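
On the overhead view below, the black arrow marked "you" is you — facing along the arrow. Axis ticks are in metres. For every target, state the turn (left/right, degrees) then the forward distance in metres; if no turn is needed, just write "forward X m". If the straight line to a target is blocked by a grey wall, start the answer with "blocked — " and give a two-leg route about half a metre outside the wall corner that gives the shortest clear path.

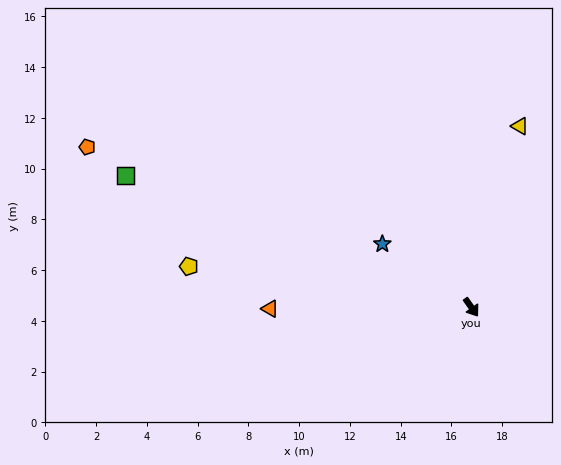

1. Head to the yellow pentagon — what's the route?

turn right 133°, forward 11.2 m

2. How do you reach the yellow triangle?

turn left 130°, forward 7.4 m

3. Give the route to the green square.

turn right 146°, forward 14.6 m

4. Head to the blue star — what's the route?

turn right 161°, forward 4.3 m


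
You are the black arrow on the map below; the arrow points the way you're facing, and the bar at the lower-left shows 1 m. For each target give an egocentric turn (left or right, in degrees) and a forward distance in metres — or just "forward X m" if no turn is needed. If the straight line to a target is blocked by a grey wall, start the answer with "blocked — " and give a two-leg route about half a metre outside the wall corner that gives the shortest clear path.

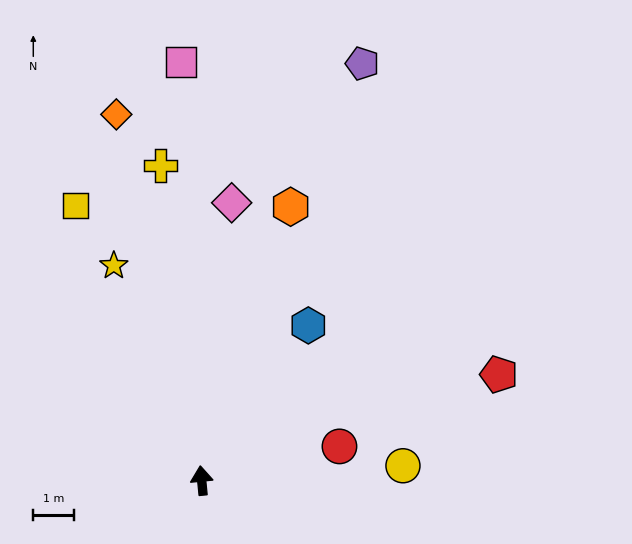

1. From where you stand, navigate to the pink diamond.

turn right 12°, forward 6.9 m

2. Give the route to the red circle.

turn right 82°, forward 3.5 m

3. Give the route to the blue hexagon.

turn right 40°, forward 4.6 m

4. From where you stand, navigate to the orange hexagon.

turn right 24°, forward 7.1 m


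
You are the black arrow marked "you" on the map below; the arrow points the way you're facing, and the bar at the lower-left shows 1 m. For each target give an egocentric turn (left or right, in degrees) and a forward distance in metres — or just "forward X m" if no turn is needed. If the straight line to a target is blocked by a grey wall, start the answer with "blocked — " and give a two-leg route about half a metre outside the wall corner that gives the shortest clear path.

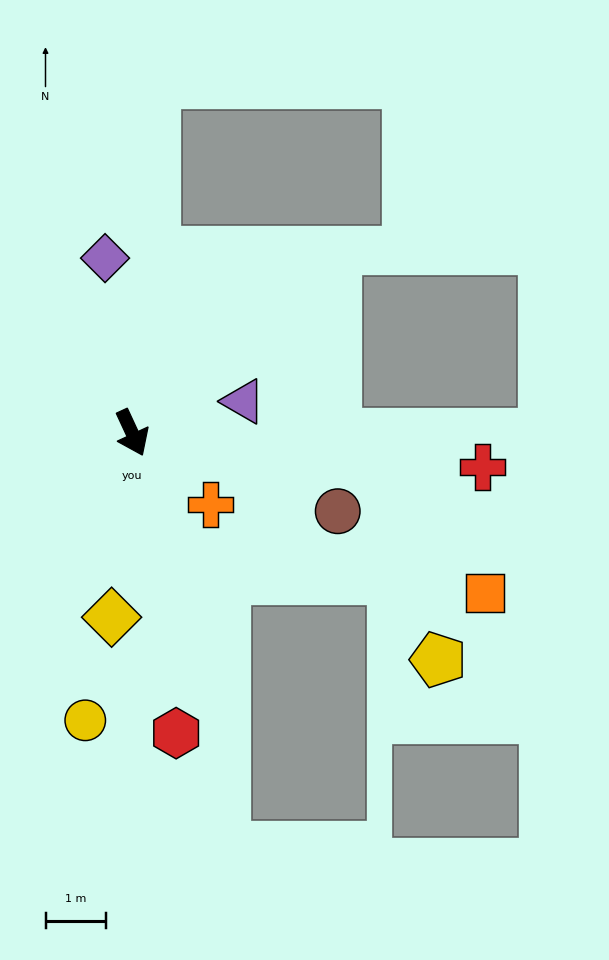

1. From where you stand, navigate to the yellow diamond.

turn right 31°, forward 3.0 m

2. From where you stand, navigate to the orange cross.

turn left 23°, forward 1.7 m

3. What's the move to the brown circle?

turn left 44°, forward 3.6 m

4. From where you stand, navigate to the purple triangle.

turn left 81°, forward 1.9 m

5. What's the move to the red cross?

turn left 60°, forward 5.8 m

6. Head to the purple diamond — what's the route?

turn left 164°, forward 2.9 m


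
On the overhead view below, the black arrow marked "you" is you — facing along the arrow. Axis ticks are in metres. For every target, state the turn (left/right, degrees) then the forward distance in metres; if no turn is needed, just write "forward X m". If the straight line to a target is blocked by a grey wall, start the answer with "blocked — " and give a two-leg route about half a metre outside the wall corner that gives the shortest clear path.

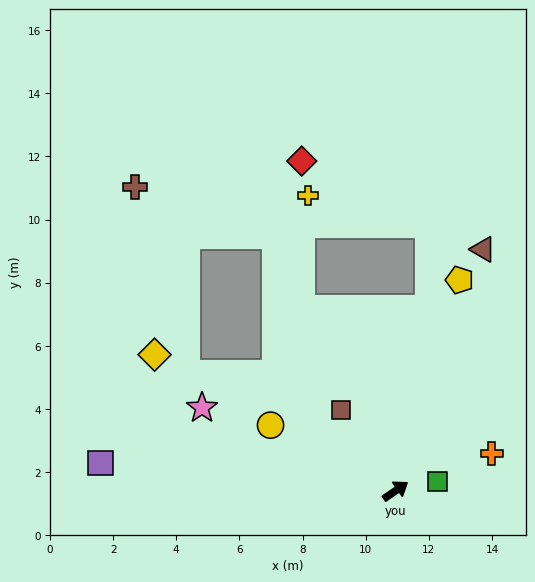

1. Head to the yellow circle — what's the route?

turn left 118°, forward 4.5 m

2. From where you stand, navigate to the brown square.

turn left 89°, forward 3.1 m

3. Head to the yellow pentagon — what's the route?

turn left 38°, forward 7.0 m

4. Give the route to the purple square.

turn left 140°, forward 9.4 m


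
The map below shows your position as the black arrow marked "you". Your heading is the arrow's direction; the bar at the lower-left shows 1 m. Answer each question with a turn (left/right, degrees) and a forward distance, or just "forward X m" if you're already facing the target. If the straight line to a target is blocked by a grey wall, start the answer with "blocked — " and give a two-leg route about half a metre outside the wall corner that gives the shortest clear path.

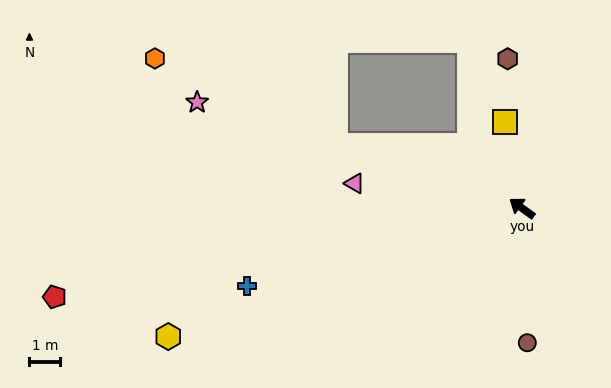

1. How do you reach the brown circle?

turn left 128°, forward 4.4 m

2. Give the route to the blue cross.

turn left 52°, forward 9.3 m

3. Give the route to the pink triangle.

turn left 28°, forward 5.5 m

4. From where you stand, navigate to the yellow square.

turn right 43°, forward 2.9 m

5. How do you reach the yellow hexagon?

turn left 56°, forward 12.2 m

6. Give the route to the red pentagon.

turn left 47°, forward 15.4 m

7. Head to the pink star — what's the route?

turn left 18°, forward 11.1 m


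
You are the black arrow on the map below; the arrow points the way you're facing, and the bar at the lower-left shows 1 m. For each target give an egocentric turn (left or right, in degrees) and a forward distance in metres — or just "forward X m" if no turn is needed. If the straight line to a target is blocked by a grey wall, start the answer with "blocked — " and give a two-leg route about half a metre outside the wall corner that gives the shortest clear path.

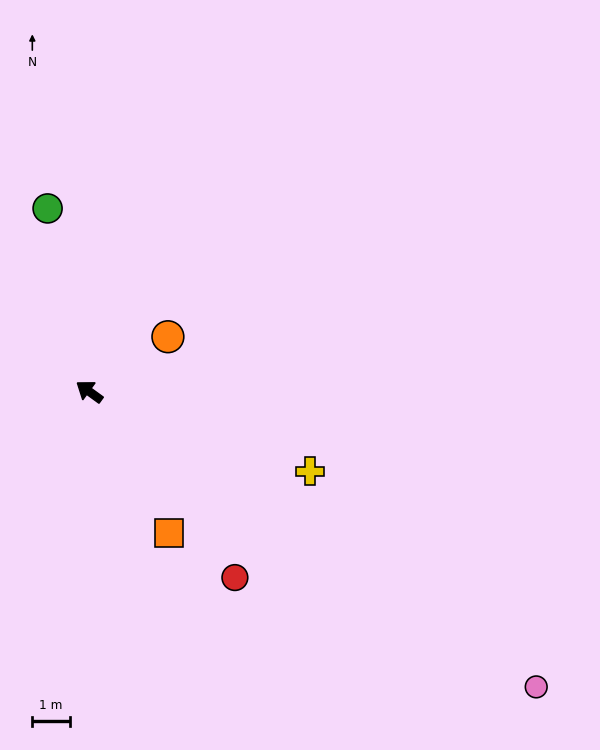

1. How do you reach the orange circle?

turn right 109°, forward 2.5 m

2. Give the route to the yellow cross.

turn right 164°, forward 6.2 m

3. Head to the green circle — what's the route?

turn right 41°, forward 5.0 m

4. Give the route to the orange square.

turn left 156°, forward 4.3 m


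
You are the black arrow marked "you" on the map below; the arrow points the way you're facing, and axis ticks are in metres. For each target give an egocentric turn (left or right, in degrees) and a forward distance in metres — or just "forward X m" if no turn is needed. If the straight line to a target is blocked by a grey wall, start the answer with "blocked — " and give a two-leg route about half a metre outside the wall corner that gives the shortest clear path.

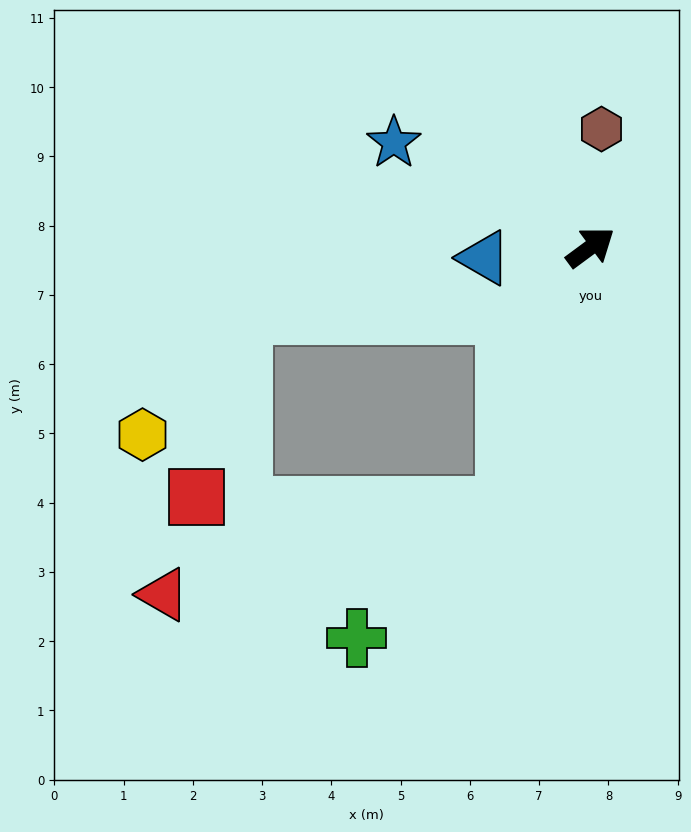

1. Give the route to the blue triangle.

turn left 149°, forward 1.5 m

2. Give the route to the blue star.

turn left 116°, forward 3.2 m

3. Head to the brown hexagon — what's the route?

turn left 48°, forward 1.7 m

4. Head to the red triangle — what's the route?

blocked — turn right 145°, forward 3.9 m, then turn right 57°, forward 5.1 m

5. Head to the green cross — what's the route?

blocked — turn right 145°, forward 3.9 m, then turn right 30°, forward 2.9 m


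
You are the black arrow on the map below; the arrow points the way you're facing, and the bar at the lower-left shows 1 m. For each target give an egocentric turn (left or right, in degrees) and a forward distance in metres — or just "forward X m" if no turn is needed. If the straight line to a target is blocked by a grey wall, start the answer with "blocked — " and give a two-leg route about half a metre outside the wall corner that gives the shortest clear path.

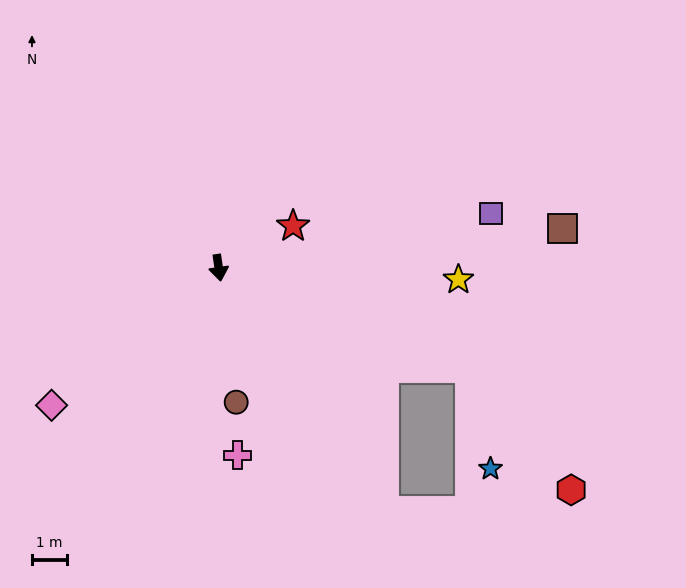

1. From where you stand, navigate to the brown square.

turn left 88°, forward 9.8 m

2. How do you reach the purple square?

turn left 93°, forward 7.9 m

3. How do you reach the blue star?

blocked — turn left 60°, forward 7.7 m, then turn right 57°, forward 2.9 m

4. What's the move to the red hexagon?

blocked — turn left 60°, forward 7.7 m, then turn right 29°, forward 4.5 m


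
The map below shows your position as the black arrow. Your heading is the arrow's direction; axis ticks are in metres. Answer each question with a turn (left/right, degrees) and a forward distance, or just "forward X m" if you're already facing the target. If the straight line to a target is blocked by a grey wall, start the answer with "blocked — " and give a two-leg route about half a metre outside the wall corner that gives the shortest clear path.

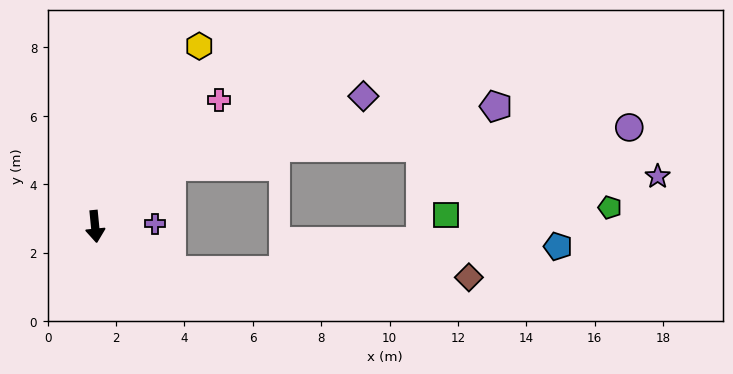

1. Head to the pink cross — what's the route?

turn left 130°, forward 5.2 m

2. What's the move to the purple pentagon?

blocked — turn left 122°, forward 2.8 m, then turn right 27°, forward 9.6 m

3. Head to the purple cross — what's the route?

turn left 87°, forward 1.8 m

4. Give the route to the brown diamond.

blocked — turn left 55°, forward 2.6 m, then turn left 28°, forward 8.7 m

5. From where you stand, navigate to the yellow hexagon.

turn left 144°, forward 6.1 m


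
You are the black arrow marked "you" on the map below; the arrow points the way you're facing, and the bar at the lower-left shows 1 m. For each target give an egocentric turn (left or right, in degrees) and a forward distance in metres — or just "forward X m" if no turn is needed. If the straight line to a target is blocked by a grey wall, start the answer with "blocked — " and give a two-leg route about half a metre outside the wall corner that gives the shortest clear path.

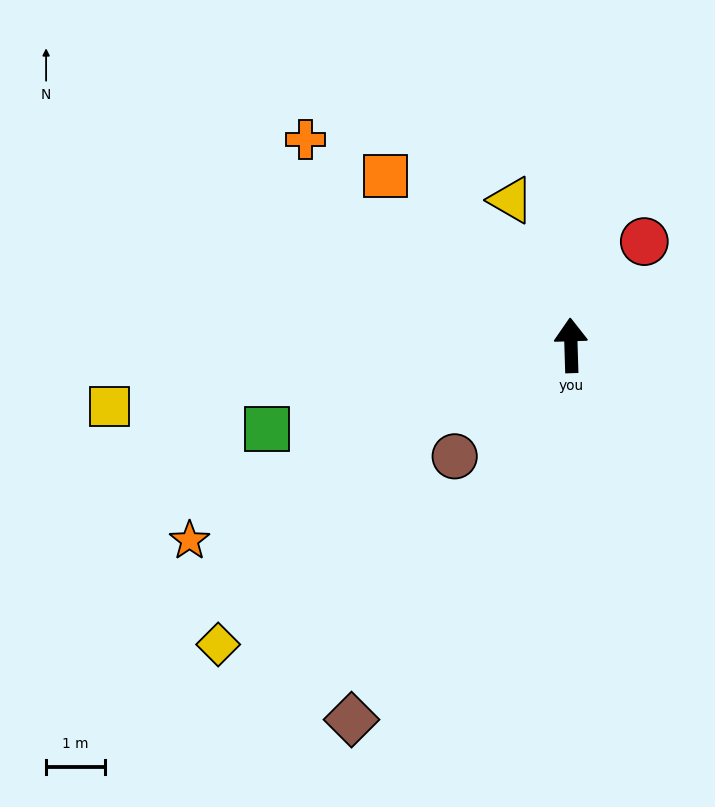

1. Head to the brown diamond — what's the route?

turn left 148°, forward 7.4 m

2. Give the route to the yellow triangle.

turn left 21°, forward 2.7 m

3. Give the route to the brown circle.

turn left 132°, forward 2.7 m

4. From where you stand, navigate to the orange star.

turn left 115°, forward 7.3 m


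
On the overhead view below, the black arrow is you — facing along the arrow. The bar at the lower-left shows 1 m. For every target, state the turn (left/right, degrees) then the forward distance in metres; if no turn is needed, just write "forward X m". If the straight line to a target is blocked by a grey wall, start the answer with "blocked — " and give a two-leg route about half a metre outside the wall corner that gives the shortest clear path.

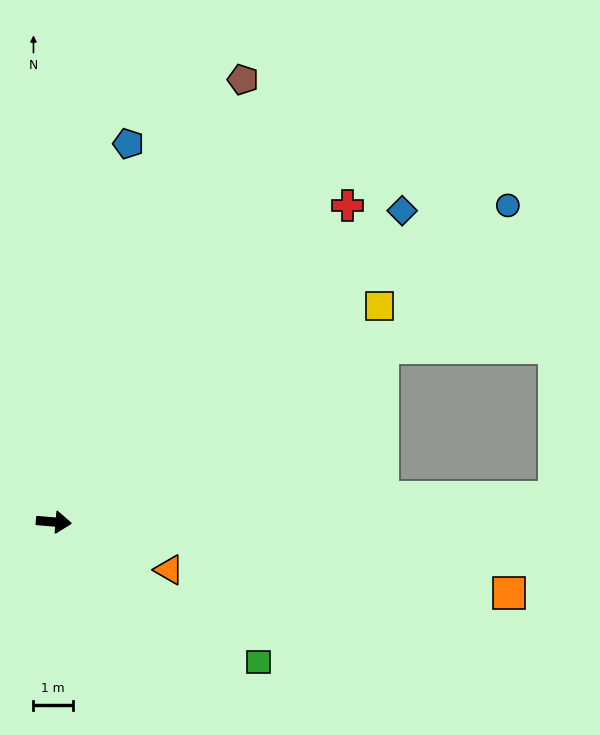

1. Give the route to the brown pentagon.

turn left 72°, forward 12.2 m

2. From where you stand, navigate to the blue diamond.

turn left 46°, forward 11.8 m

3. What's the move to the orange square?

turn right 4°, forward 11.7 m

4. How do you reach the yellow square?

turn left 38°, forward 9.9 m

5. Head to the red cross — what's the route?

turn left 52°, forward 10.9 m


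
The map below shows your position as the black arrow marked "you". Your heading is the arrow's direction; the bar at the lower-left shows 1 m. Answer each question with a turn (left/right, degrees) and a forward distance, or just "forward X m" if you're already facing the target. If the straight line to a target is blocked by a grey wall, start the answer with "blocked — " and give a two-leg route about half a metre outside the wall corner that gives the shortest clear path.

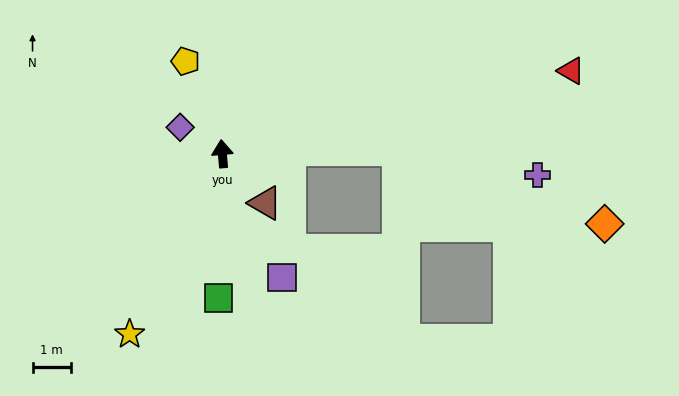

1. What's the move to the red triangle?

turn right 82°, forward 9.3 m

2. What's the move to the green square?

turn left 173°, forward 3.8 m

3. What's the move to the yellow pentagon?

turn left 17°, forward 2.6 m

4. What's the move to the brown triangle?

turn right 144°, forward 1.7 m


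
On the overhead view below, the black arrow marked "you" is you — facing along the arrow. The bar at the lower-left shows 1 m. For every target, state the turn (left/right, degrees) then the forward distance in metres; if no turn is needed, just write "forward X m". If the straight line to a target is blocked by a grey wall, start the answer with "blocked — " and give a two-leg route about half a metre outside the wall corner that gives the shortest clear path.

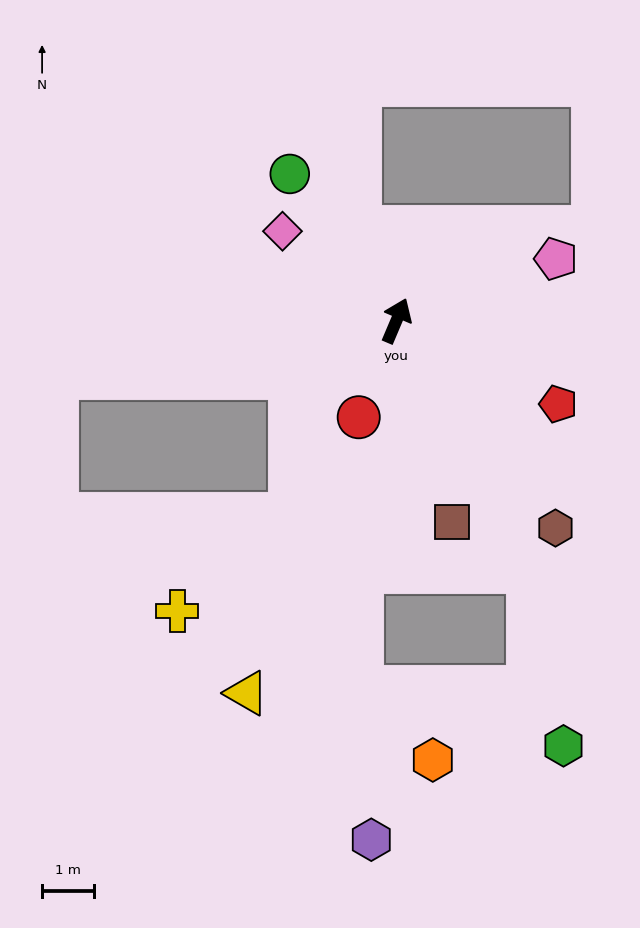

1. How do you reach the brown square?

turn right 142°, forward 4.0 m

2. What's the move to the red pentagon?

turn right 94°, forward 3.5 m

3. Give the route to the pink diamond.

turn left 75°, forward 2.8 m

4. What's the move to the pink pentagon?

turn right 46°, forward 3.3 m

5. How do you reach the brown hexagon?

turn right 120°, forward 5.0 m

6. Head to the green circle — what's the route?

turn left 59°, forward 3.5 m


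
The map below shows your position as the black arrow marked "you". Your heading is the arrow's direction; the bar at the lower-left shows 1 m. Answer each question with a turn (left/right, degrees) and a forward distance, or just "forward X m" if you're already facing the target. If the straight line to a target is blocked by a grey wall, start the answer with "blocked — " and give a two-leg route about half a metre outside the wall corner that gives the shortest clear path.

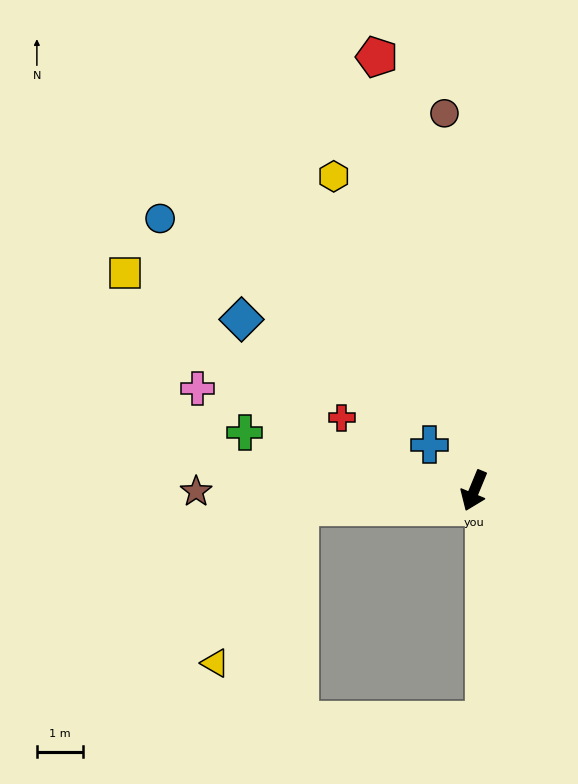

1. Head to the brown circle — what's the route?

turn right 153°, forward 8.2 m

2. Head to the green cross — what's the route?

turn right 82°, forward 5.1 m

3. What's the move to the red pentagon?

turn right 145°, forward 9.6 m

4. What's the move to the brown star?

turn right 67°, forward 6.0 m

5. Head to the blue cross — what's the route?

turn right 113°, forward 1.4 m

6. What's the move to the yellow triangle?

blocked — turn right 62°, forward 3.8 m, then turn left 56°, forward 3.8 m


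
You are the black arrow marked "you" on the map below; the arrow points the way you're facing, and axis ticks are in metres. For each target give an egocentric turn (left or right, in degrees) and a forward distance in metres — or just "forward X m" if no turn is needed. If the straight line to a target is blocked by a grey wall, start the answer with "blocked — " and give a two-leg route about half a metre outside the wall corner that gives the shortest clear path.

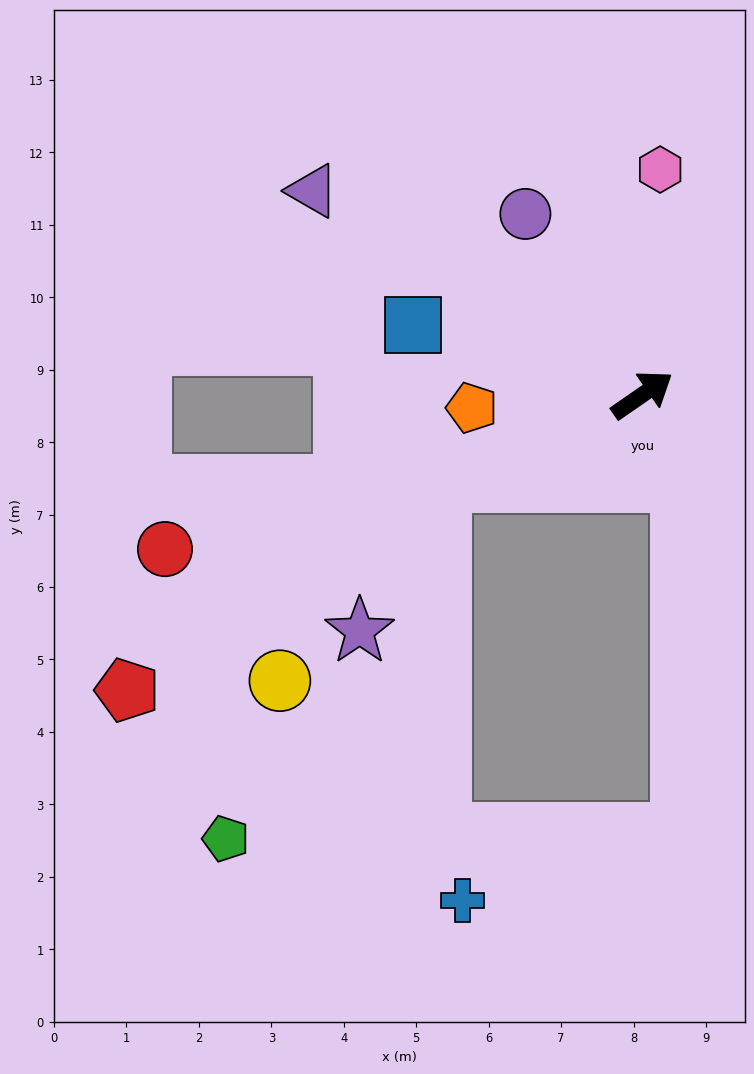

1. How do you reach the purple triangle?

turn left 114°, forward 5.4 m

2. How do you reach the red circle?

turn left 163°, forward 6.9 m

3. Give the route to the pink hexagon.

turn left 51°, forward 3.1 m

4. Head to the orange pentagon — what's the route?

turn left 150°, forward 2.4 m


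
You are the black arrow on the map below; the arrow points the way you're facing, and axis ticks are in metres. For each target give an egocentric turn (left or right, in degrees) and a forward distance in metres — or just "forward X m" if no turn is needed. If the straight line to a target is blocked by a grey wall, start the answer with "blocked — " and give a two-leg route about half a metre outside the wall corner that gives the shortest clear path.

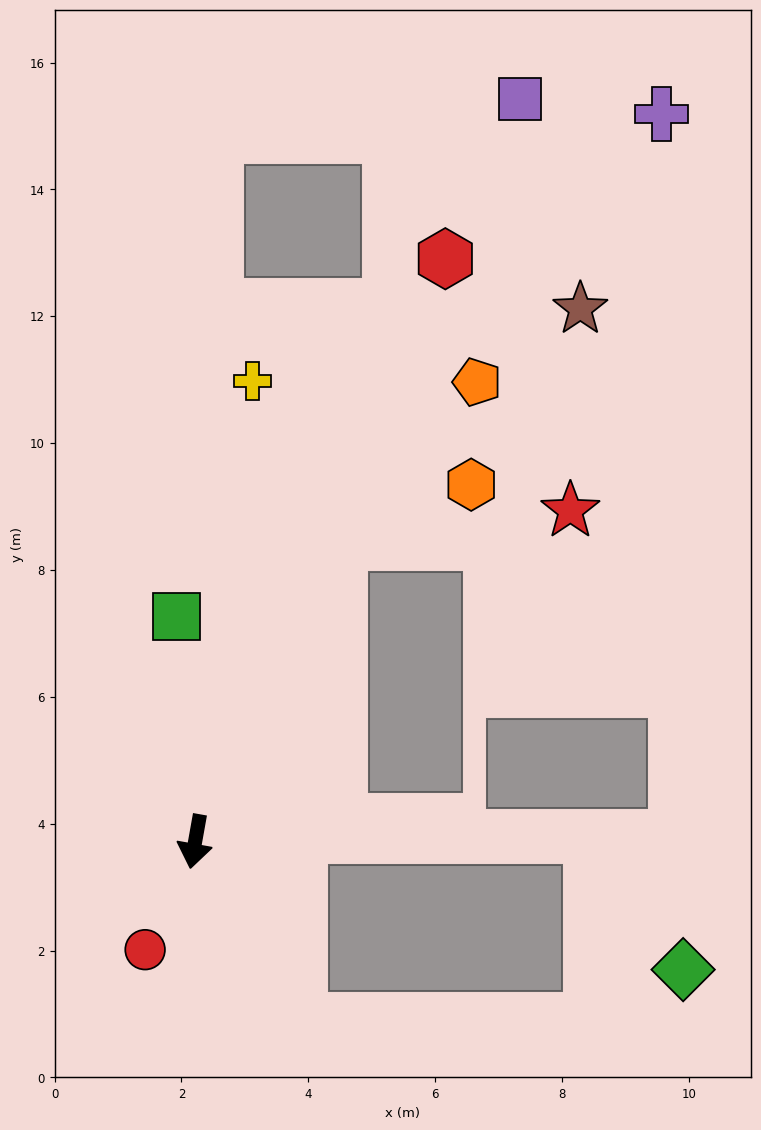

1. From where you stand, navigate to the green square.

turn right 165°, forward 3.6 m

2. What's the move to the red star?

blocked — turn left 164°, forward 5.2 m, then turn right 56°, forward 3.7 m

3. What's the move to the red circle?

turn right 15°, forward 1.9 m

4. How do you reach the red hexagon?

turn left 167°, forward 10.0 m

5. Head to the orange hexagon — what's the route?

blocked — turn left 164°, forward 5.2 m, then turn right 40°, forward 2.3 m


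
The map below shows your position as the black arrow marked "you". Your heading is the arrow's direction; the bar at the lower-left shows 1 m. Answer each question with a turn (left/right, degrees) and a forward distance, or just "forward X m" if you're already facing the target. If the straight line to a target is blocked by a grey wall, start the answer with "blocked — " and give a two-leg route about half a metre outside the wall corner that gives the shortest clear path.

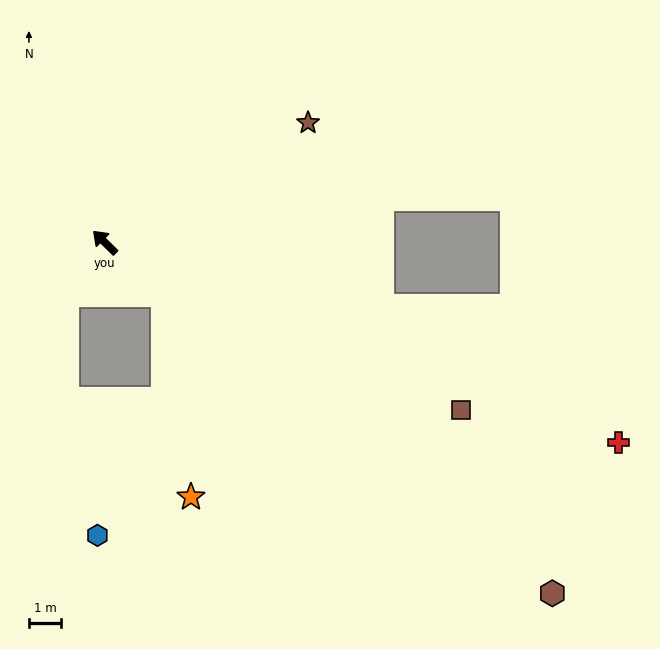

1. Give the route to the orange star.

blocked — turn right 176°, forward 2.4 m, then turn right 42°, forward 6.3 m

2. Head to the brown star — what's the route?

turn right 105°, forward 7.3 m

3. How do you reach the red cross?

turn right 157°, forward 17.0 m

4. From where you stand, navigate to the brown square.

turn right 161°, forward 12.1 m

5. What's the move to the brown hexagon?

turn right 174°, forward 17.5 m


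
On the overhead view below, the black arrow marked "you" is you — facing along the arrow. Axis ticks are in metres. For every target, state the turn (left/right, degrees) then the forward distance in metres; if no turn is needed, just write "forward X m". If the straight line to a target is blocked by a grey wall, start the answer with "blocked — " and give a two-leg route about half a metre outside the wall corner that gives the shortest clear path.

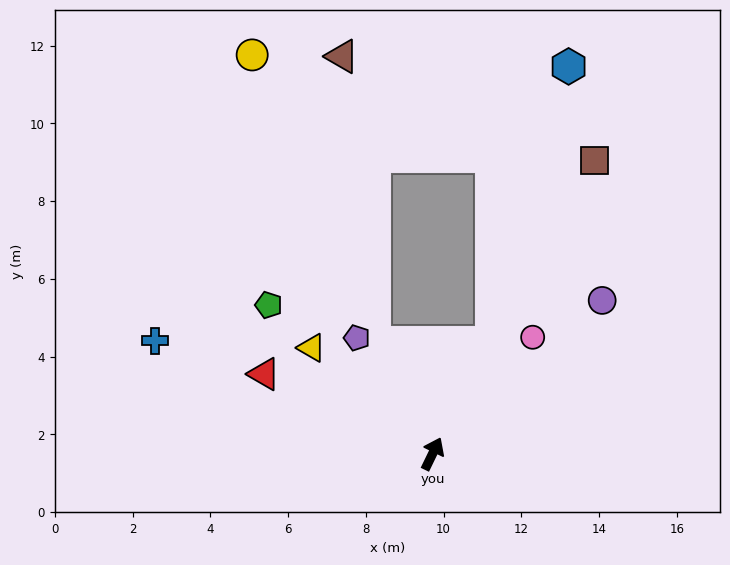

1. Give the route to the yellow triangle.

turn left 75°, forward 4.1 m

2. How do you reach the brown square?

turn right 3°, forward 8.6 m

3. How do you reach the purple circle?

turn right 22°, forward 5.9 m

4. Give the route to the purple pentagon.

turn left 59°, forward 3.6 m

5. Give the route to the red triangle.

turn left 91°, forward 4.8 m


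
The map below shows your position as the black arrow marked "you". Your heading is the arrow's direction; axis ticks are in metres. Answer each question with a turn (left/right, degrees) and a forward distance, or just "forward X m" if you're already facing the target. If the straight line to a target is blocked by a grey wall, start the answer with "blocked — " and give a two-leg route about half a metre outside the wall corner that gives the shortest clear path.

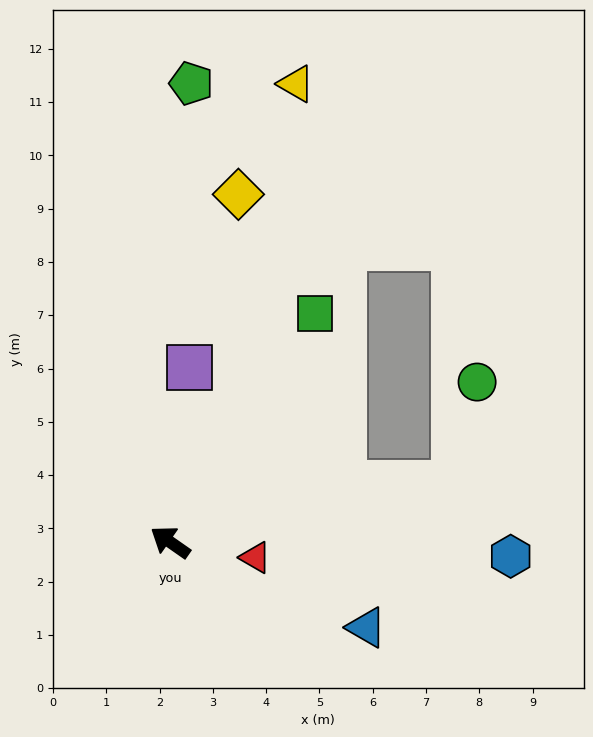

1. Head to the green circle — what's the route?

blocked — turn right 133°, forward 5.4 m, then turn left 65°, forward 1.9 m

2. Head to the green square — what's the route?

turn right 87°, forward 5.1 m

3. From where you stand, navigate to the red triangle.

turn right 155°, forward 1.6 m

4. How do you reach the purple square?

turn right 61°, forward 3.3 m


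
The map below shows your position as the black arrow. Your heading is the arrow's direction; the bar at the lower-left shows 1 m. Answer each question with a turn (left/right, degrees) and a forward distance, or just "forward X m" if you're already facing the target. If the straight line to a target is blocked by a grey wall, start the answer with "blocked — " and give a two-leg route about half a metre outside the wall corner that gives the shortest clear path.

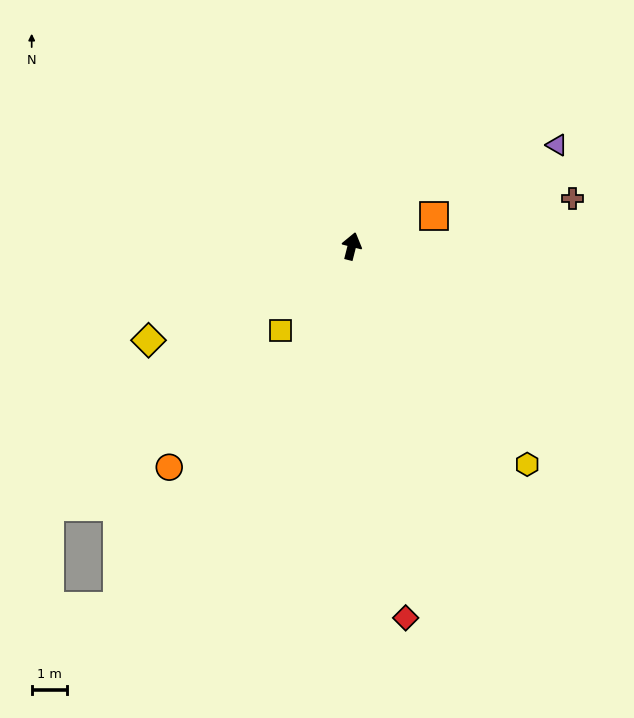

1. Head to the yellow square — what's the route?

turn left 154°, forward 3.1 m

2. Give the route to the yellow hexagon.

turn right 127°, forward 7.9 m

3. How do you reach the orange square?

turn right 55°, forward 2.5 m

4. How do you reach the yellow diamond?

turn left 129°, forward 6.3 m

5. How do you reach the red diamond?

turn right 158°, forward 10.5 m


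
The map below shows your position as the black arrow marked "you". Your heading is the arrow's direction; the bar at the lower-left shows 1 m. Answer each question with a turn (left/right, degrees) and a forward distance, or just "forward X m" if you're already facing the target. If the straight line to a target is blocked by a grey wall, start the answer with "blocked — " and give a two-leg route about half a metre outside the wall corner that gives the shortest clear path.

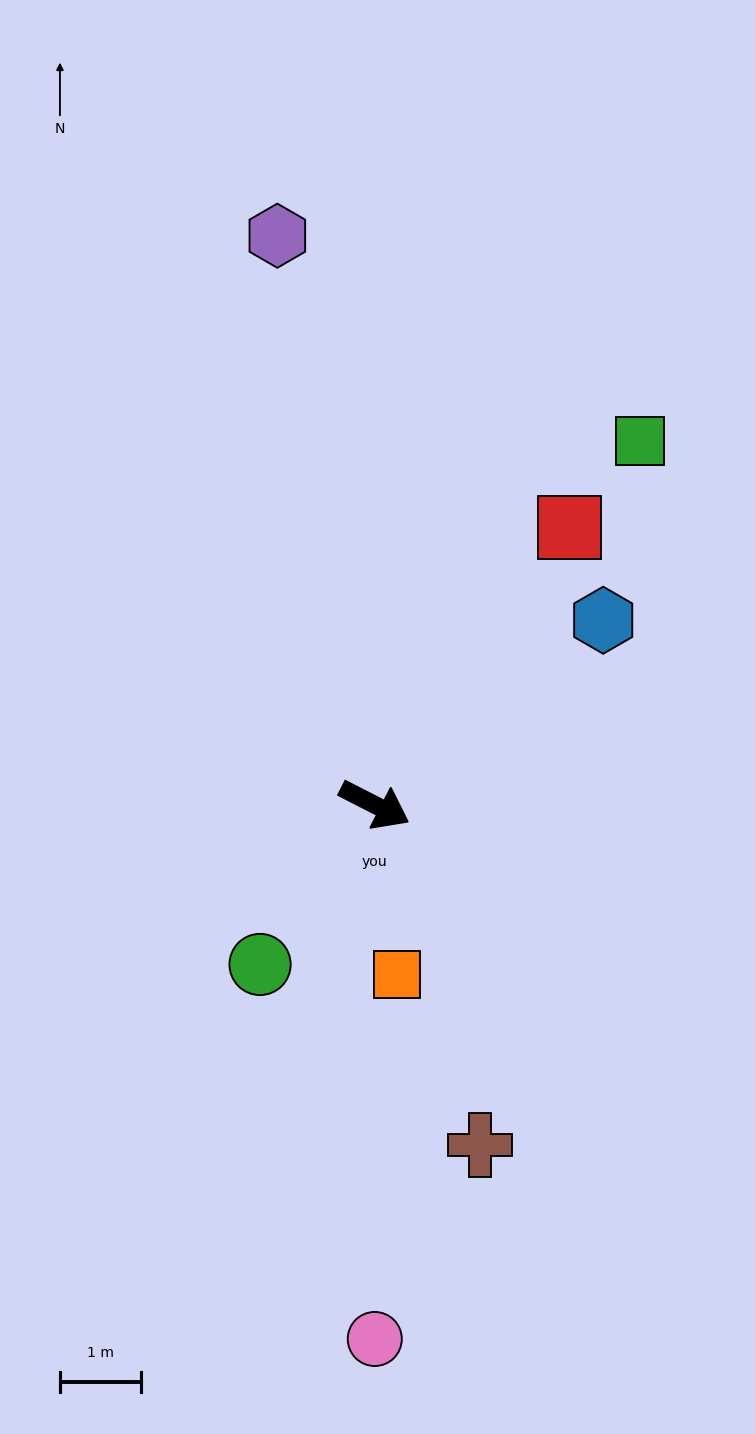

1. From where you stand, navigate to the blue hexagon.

turn left 66°, forward 3.6 m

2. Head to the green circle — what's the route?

turn right 99°, forward 2.4 m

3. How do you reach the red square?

turn left 82°, forward 4.2 m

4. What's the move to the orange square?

turn right 55°, forward 2.1 m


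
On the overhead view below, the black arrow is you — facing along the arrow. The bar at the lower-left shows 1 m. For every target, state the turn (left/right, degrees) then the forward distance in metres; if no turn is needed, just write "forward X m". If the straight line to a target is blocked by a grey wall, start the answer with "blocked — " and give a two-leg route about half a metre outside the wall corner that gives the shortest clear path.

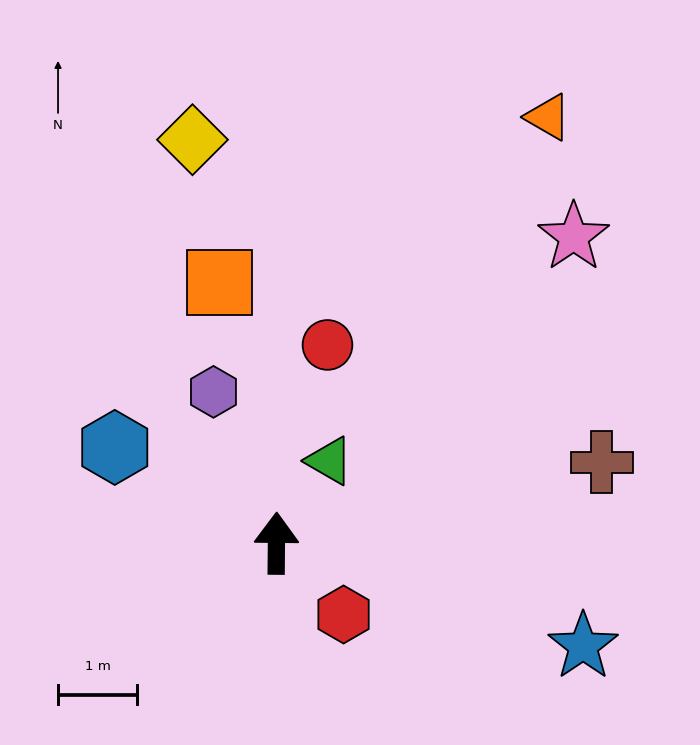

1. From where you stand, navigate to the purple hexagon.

turn left 23°, forward 2.1 m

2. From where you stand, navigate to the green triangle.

turn right 32°, forward 1.2 m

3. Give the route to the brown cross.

turn right 75°, forward 4.2 m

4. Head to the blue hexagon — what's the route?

turn left 60°, forward 2.4 m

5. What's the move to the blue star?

turn right 108°, forward 4.1 m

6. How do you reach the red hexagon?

turn right 136°, forward 1.2 m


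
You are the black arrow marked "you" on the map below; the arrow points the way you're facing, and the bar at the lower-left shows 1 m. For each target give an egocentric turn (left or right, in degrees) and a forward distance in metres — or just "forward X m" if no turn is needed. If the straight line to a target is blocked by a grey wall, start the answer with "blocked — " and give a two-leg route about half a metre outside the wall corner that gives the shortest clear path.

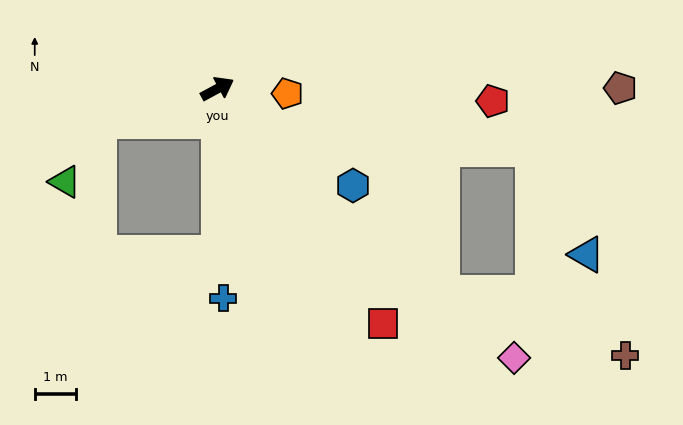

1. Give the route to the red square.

turn right 83°, forward 7.0 m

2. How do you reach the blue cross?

turn right 117°, forward 5.1 m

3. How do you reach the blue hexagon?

turn right 64°, forward 4.1 m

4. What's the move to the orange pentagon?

turn right 32°, forward 1.7 m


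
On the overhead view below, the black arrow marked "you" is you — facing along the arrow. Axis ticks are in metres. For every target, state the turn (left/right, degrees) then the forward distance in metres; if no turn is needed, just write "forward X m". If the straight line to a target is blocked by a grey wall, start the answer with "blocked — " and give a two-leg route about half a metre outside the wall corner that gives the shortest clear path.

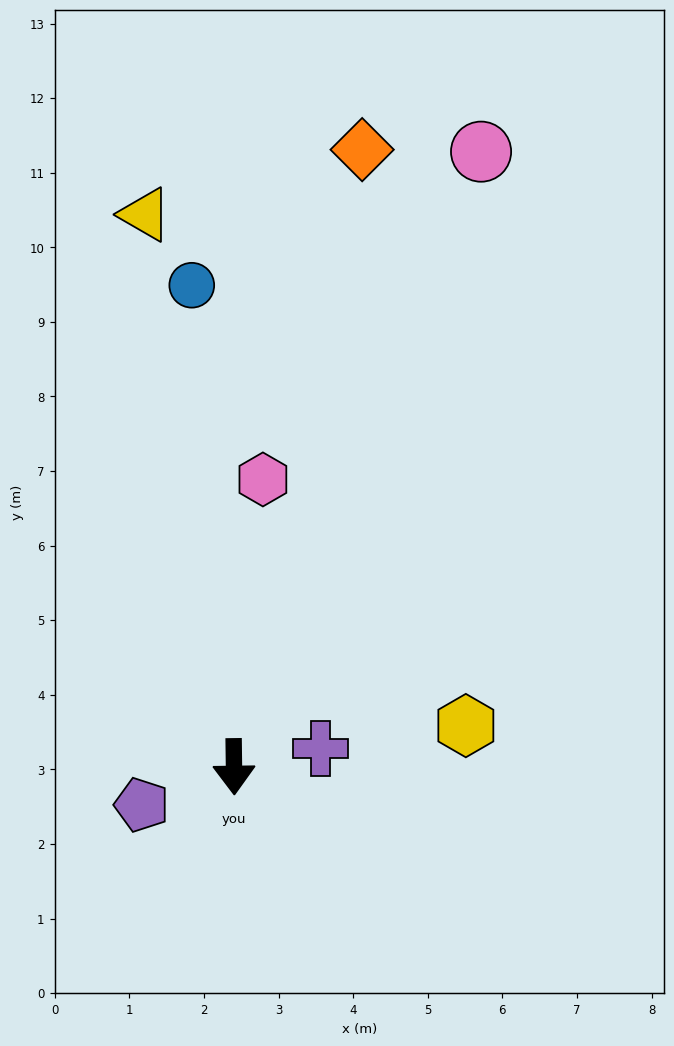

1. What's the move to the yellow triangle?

turn right 172°, forward 7.5 m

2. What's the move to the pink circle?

turn left 157°, forward 8.9 m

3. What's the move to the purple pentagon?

turn right 68°, forward 1.3 m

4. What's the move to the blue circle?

turn right 176°, forward 6.5 m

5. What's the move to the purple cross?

turn left 101°, forward 1.2 m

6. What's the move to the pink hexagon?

turn left 173°, forward 3.9 m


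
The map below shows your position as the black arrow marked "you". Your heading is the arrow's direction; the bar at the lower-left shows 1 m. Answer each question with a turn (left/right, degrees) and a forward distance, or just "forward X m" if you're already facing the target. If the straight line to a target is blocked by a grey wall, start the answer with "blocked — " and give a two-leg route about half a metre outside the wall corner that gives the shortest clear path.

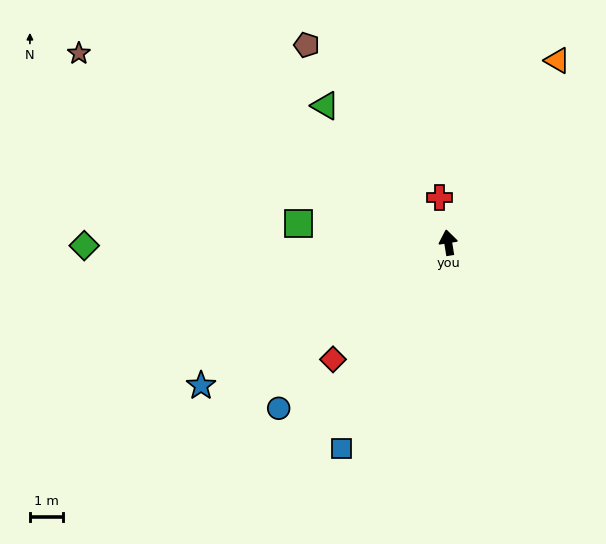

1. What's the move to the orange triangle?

turn right 40°, forward 6.5 m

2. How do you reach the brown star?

turn left 54°, forward 12.7 m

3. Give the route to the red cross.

forward 1.4 m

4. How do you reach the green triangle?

turn left 33°, forward 5.6 m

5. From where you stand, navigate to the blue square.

turn left 144°, forward 7.1 m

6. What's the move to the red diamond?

turn left 126°, forward 5.0 m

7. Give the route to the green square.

turn left 74°, forward 4.6 m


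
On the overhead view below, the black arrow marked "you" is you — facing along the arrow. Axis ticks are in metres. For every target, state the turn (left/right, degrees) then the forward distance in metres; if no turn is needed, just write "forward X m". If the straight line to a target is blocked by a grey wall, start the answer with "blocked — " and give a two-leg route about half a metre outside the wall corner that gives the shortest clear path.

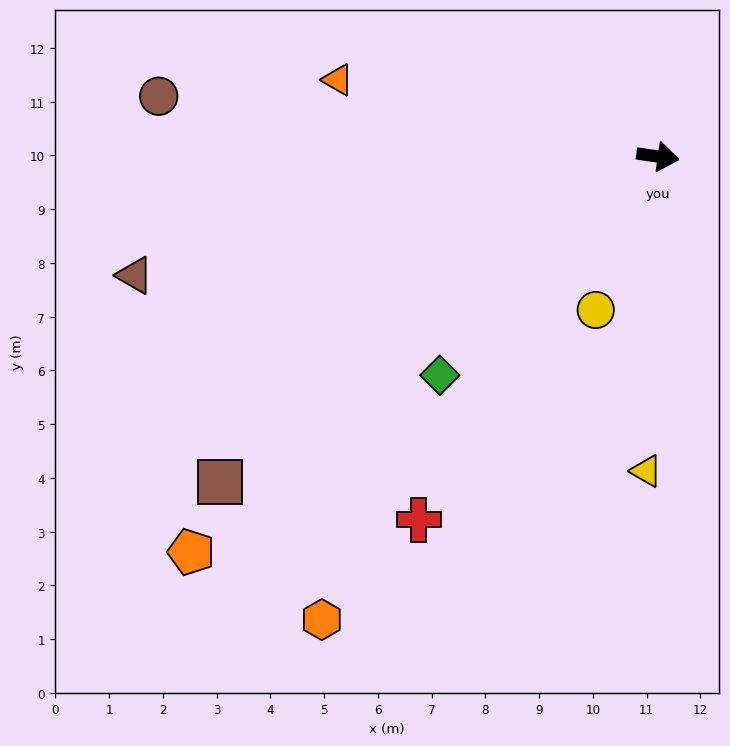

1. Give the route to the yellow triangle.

turn right 84°, forward 5.9 m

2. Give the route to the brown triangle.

turn right 159°, forward 10.0 m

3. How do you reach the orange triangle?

turn left 175°, forward 6.1 m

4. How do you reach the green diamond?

turn right 127°, forward 5.7 m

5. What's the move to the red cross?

turn right 115°, forward 8.1 m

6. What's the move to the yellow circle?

turn right 104°, forward 3.1 m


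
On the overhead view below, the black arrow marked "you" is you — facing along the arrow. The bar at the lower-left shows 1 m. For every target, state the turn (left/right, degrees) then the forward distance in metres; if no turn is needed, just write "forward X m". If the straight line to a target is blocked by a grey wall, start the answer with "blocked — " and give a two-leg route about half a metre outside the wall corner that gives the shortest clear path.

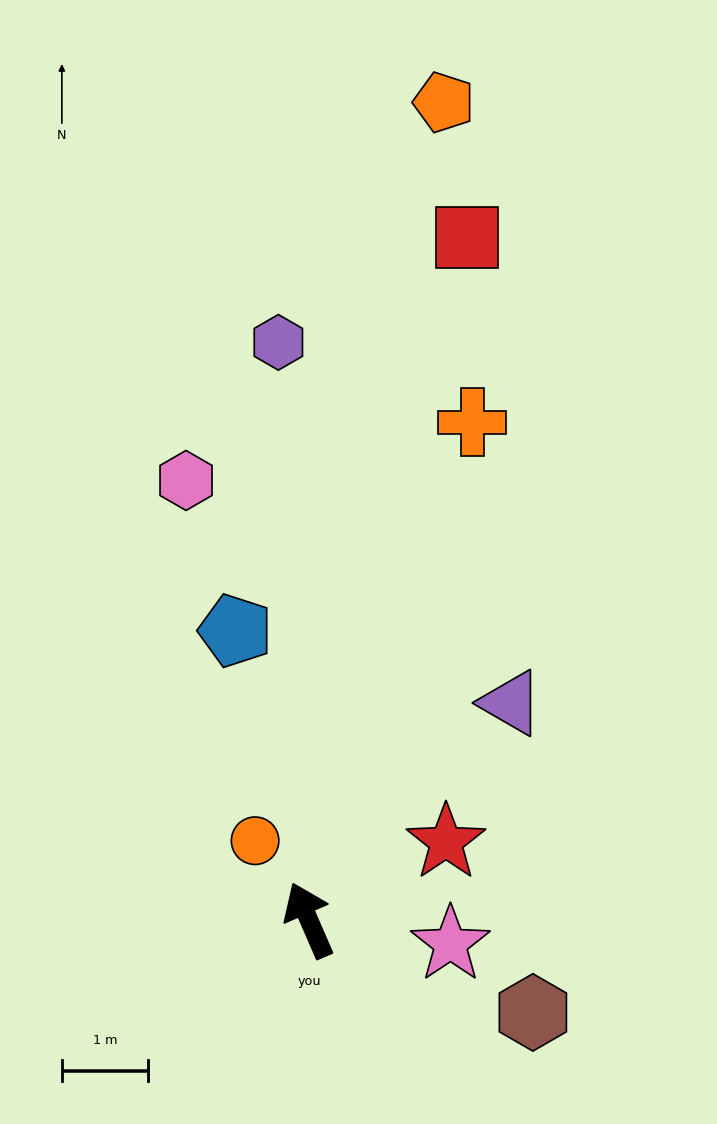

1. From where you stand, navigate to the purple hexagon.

turn right 20°, forward 6.7 m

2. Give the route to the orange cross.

turn right 42°, forward 6.1 m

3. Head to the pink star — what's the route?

turn right 123°, forward 1.7 m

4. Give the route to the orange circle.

turn left 11°, forward 1.1 m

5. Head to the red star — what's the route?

turn right 84°, forward 1.8 m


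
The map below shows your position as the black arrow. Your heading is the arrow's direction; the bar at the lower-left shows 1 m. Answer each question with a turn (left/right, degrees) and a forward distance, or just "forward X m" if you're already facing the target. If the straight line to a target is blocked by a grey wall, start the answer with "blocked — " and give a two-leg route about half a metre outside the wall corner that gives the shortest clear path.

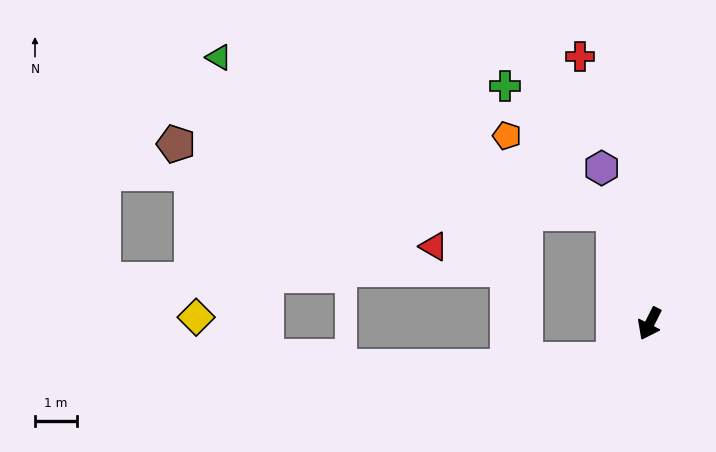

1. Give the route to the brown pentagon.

blocked — turn right 135°, forward 2.7 m, then turn left 63°, forward 10.5 m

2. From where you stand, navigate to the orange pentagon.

blocked — turn right 135°, forward 2.7 m, then turn left 36°, forward 3.1 m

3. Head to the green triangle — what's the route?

blocked — turn right 135°, forward 2.7 m, then turn left 50°, forward 10.1 m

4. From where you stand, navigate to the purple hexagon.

turn right 136°, forward 3.9 m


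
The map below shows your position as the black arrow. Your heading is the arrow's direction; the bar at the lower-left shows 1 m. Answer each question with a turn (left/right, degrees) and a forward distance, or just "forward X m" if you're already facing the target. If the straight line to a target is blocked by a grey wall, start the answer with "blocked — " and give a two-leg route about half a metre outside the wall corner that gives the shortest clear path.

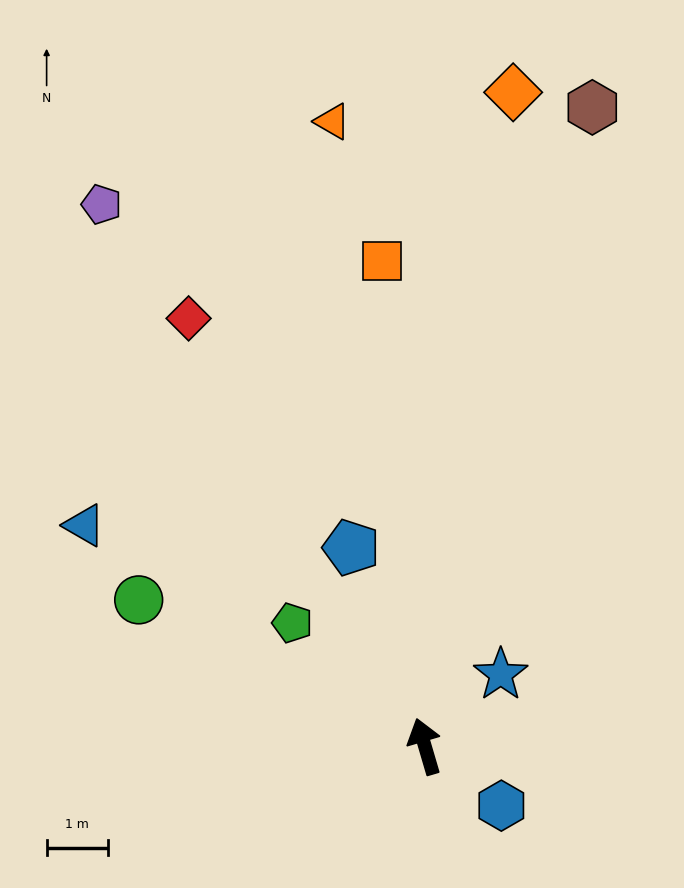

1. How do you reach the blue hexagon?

turn right 144°, forward 1.6 m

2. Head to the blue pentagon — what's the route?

turn left 4°, forward 3.5 m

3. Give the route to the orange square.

turn right 11°, forward 8.0 m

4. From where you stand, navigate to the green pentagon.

turn left 31°, forward 3.0 m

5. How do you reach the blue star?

turn right 63°, forward 1.7 m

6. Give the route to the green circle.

turn left 47°, forward 5.2 m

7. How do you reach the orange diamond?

turn right 24°, forward 10.8 m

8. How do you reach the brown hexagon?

turn right 31°, forward 10.8 m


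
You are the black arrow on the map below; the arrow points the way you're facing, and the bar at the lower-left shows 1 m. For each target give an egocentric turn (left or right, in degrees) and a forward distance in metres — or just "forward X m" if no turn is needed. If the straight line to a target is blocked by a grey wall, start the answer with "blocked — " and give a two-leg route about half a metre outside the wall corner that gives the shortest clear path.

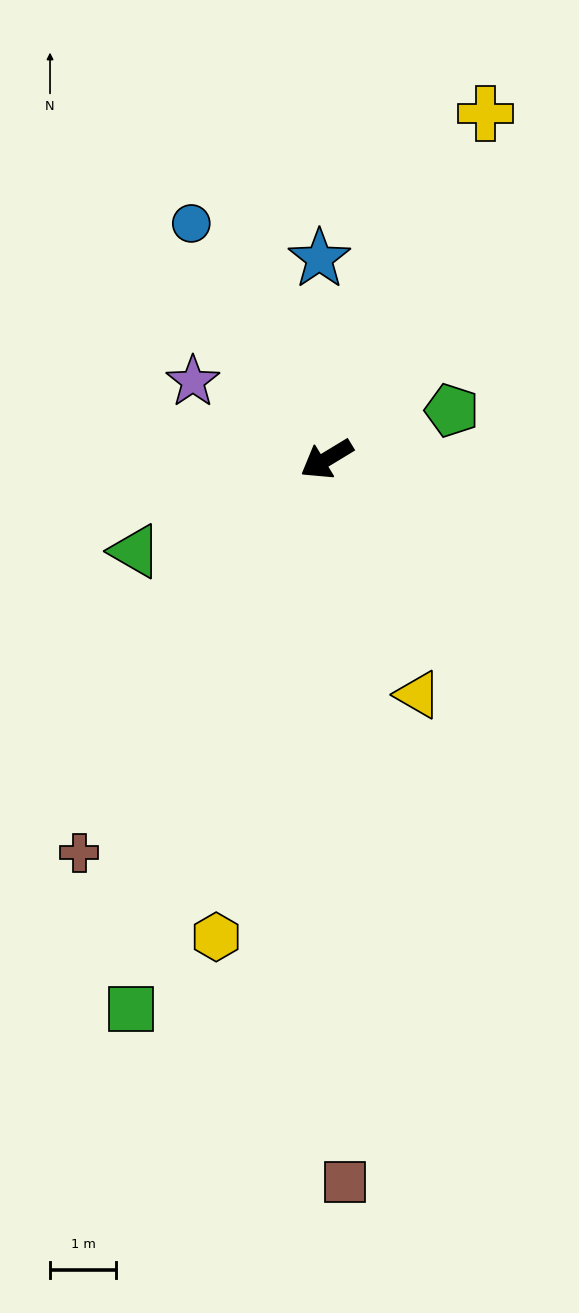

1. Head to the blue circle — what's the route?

turn right 91°, forward 4.1 m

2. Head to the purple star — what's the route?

turn right 61°, forward 2.3 m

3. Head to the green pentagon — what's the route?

turn left 170°, forward 2.0 m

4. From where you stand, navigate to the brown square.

turn left 60°, forward 10.9 m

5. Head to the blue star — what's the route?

turn right 119°, forward 3.0 m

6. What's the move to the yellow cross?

turn right 146°, forward 5.7 m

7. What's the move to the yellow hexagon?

turn left 46°, forward 7.4 m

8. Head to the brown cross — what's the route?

turn left 27°, forward 7.0 m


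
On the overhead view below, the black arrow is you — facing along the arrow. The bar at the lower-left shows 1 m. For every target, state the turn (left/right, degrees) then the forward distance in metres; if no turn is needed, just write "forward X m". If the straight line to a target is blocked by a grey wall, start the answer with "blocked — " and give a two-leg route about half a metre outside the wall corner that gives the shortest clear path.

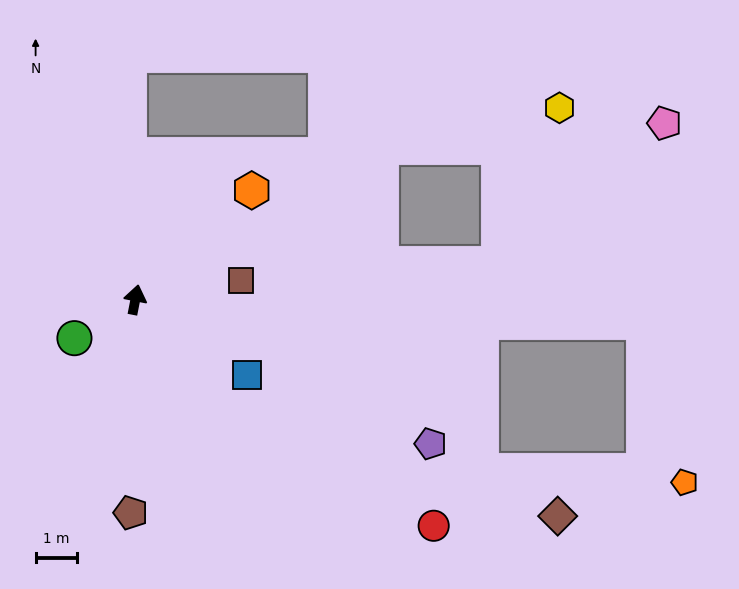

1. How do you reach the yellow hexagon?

blocked — turn right 47°, forward 7.0 m, then turn right 19°, forward 4.4 m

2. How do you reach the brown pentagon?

turn right 170°, forward 5.2 m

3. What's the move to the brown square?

turn right 69°, forward 2.6 m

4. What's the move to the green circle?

turn left 133°, forward 1.8 m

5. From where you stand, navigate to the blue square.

turn right 113°, forward 3.3 m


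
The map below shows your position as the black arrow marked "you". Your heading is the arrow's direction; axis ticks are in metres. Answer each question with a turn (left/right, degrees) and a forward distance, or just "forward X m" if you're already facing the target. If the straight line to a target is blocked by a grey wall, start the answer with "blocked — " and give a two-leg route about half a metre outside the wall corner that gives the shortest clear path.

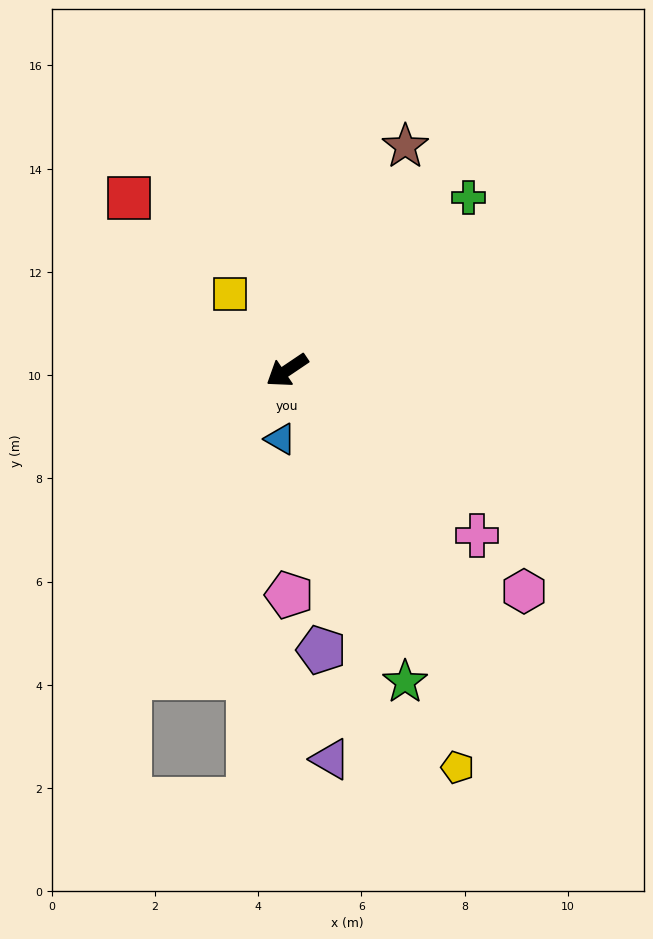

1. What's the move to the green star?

turn left 77°, forward 6.5 m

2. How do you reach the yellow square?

turn right 87°, forward 1.9 m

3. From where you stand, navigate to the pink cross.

turn left 105°, forward 4.9 m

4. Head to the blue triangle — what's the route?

turn left 50°, forward 1.3 m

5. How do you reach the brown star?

turn right 152°, forward 4.9 m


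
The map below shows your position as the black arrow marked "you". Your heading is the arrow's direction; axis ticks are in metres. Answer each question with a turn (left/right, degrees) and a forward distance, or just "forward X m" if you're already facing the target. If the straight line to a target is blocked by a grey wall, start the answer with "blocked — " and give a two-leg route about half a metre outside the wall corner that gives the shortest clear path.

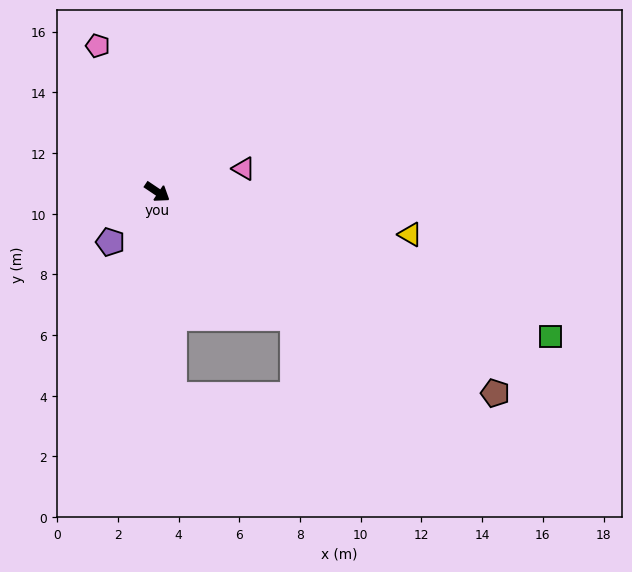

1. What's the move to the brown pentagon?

turn left 3°, forward 13.0 m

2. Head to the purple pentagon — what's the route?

turn right 99°, forward 2.3 m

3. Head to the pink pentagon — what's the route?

turn left 146°, forward 5.2 m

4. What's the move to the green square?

turn left 14°, forward 13.8 m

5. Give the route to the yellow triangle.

turn left 24°, forward 8.5 m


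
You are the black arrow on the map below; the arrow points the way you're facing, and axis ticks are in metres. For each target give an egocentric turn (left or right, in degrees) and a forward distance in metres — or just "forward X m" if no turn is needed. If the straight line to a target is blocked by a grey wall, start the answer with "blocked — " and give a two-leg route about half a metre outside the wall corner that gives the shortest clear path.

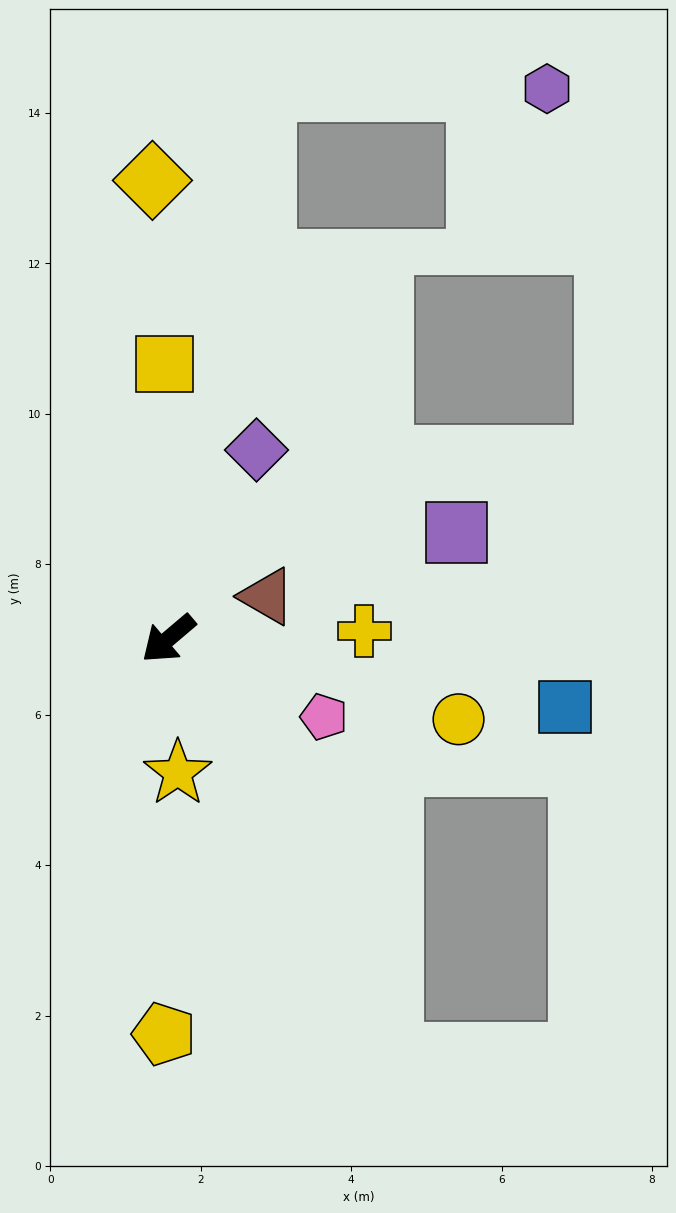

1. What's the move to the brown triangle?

turn left 163°, forward 1.4 m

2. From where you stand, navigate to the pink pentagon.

turn left 113°, forward 2.3 m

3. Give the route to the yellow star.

turn left 54°, forward 1.8 m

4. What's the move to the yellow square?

turn right 130°, forward 3.7 m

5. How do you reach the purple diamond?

turn right 155°, forward 2.8 m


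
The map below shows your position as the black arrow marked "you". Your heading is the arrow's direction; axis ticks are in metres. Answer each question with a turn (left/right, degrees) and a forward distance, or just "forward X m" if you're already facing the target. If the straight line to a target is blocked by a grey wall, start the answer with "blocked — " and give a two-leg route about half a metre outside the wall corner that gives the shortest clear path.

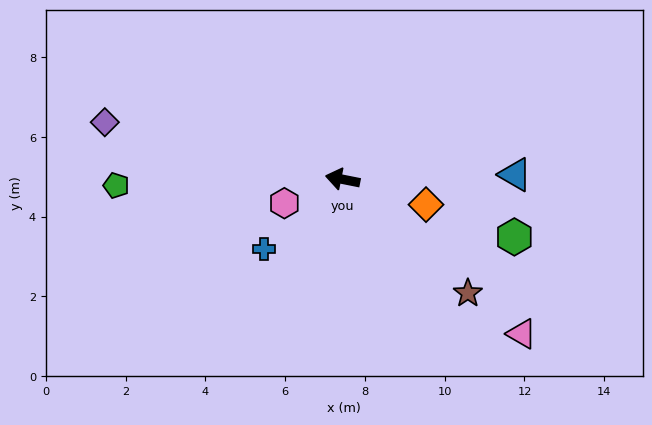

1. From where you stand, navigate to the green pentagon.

turn left 13°, forward 5.7 m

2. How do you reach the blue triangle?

turn right 167°, forward 4.3 m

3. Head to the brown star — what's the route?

turn left 149°, forward 4.2 m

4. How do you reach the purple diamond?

turn right 2°, forward 6.1 m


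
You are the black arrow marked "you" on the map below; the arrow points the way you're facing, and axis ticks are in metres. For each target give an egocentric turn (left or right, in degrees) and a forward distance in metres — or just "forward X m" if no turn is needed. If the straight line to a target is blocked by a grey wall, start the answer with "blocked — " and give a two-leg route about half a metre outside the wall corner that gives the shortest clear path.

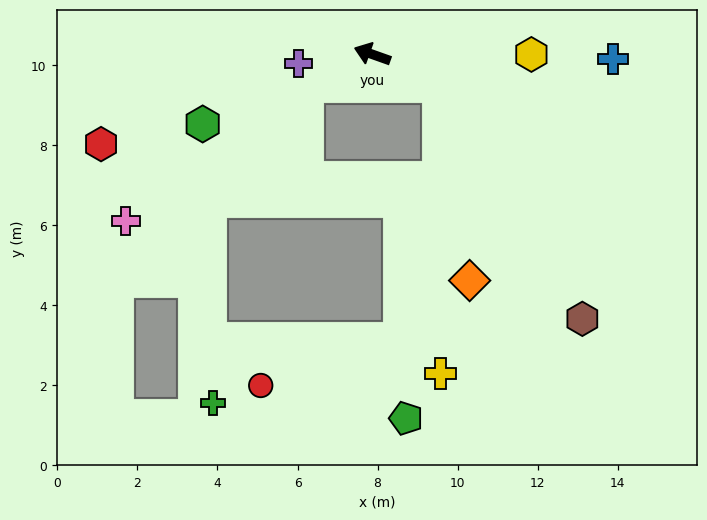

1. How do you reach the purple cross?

turn left 26°, forward 1.9 m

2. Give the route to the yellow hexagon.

turn right 160°, forward 4.0 m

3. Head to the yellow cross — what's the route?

blocked — turn left 174°, forward 1.8 m, then turn right 64°, forward 7.2 m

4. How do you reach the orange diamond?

blocked — turn left 174°, forward 1.8 m, then turn right 55°, forward 4.9 m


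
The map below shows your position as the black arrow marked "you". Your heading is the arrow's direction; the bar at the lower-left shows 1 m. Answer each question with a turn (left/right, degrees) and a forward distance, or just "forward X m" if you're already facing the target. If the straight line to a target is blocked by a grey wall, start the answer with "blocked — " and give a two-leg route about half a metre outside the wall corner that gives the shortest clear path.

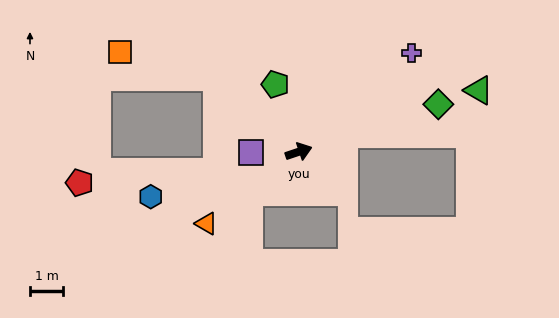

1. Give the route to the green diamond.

forward 4.4 m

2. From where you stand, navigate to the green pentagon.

turn left 91°, forward 2.1 m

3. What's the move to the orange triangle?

turn right 161°, forward 3.5 m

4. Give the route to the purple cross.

turn left 23°, forward 4.5 m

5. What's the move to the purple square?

turn left 162°, forward 1.4 m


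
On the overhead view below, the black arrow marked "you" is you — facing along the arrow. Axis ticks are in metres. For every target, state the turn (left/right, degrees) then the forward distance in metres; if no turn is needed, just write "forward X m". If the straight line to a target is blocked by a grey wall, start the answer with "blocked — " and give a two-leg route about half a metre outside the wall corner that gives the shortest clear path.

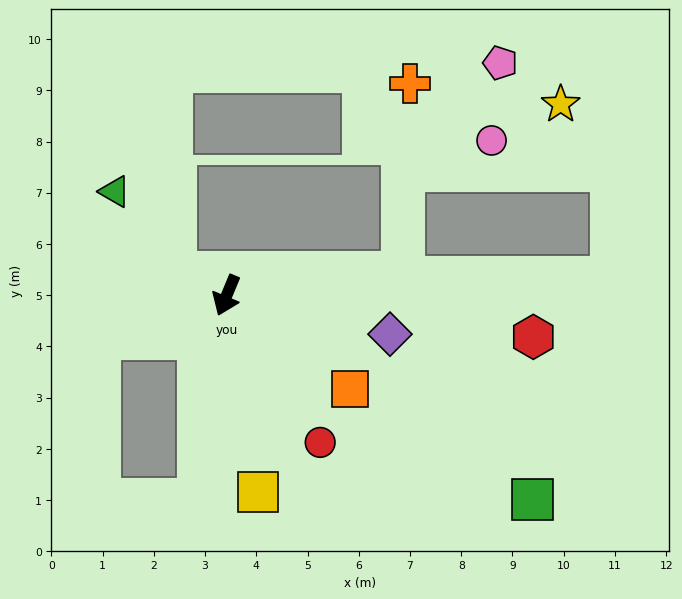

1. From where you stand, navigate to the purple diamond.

turn left 99°, forward 3.3 m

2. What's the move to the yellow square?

turn left 32°, forward 3.9 m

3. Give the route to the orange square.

turn left 75°, forward 3.0 m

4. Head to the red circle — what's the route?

turn left 55°, forward 3.4 m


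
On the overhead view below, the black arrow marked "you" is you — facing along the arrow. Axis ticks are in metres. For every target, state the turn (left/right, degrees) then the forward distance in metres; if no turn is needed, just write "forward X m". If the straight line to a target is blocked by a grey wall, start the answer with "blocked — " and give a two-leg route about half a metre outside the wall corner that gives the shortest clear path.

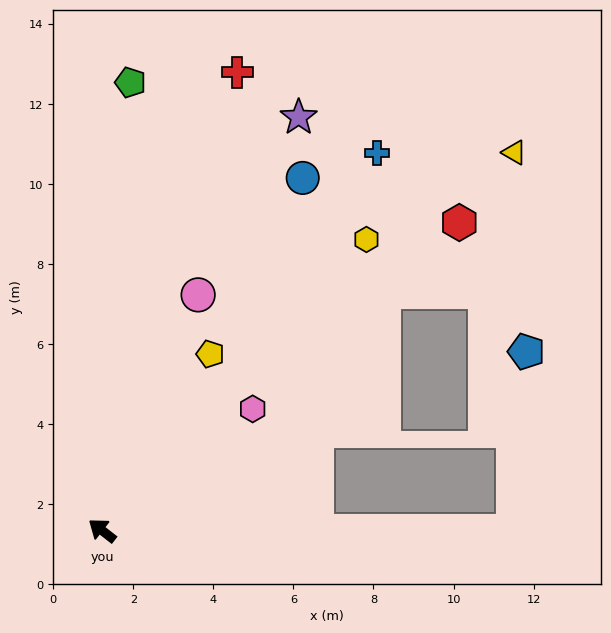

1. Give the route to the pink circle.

turn right 74°, forward 6.4 m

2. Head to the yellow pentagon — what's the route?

turn right 84°, forward 5.2 m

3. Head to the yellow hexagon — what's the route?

turn right 94°, forward 9.8 m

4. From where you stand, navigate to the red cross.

turn right 69°, forward 11.9 m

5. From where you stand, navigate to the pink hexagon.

turn right 103°, forward 4.8 m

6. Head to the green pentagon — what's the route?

turn right 56°, forward 11.2 m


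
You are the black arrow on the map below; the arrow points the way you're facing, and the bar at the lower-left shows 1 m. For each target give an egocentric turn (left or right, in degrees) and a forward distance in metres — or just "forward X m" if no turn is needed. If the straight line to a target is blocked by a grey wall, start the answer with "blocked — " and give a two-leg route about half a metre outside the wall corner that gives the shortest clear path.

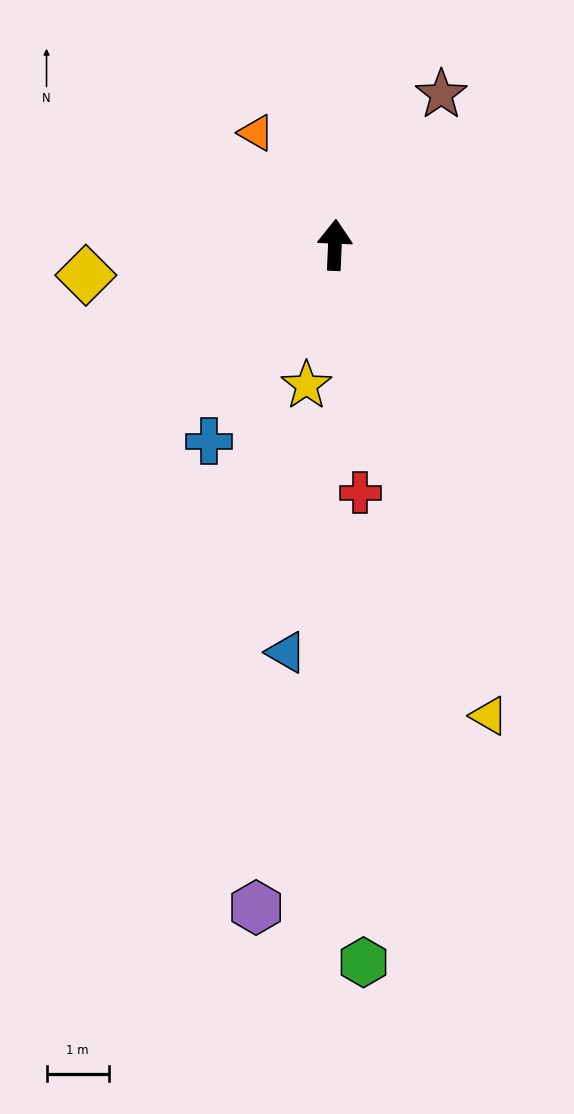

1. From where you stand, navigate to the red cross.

turn right 172°, forward 4.0 m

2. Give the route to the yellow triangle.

turn right 159°, forward 8.0 m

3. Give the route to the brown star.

turn right 33°, forward 3.0 m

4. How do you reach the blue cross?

turn left 150°, forward 3.8 m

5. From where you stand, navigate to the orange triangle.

turn left 37°, forward 2.2 m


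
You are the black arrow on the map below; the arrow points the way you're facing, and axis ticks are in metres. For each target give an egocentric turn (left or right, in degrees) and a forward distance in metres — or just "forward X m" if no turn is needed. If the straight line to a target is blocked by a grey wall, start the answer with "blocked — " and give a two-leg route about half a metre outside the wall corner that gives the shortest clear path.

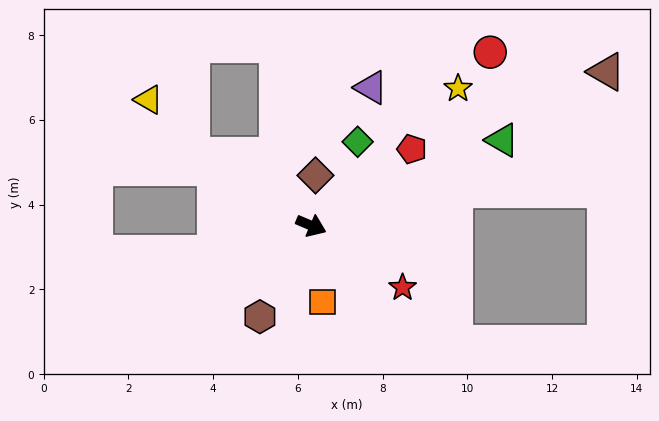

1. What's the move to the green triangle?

turn left 47°, forward 4.9 m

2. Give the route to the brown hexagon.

turn right 96°, forward 2.5 m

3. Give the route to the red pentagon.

turn left 60°, forward 3.0 m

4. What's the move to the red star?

turn right 11°, forward 2.6 m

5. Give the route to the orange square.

turn right 58°, forward 1.8 m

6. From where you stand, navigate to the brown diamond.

turn left 108°, forward 1.2 m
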